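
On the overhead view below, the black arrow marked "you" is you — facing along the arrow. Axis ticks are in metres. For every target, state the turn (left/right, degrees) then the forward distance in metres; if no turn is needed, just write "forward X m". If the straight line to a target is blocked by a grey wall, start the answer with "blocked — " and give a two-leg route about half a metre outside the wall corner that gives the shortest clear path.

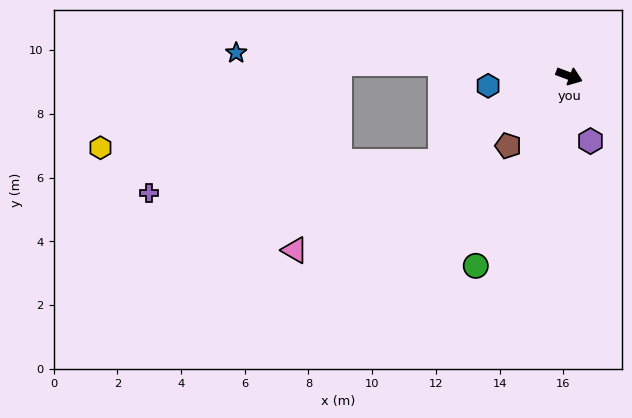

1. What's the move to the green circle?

turn right 96°, forward 6.6 m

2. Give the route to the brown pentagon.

turn right 111°, forward 2.9 m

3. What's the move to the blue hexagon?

turn right 153°, forward 2.6 m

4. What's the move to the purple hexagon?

turn right 51°, forward 2.1 m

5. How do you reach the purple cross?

blocked — turn right 125°, forward 4.8 m, then turn right 29°, forward 9.2 m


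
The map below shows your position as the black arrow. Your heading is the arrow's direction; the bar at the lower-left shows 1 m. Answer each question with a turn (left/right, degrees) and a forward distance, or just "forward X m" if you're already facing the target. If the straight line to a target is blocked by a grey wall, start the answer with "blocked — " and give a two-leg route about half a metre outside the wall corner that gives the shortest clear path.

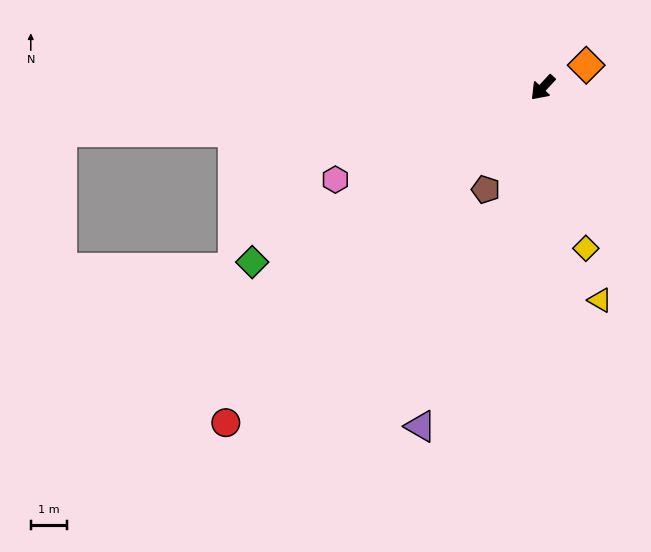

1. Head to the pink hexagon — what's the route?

turn right 23°, forward 6.3 m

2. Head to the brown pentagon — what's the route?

turn left 14°, forward 3.2 m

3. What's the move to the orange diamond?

turn left 160°, forward 1.3 m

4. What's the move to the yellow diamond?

turn left 58°, forward 4.6 m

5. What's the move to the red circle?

forward 12.7 m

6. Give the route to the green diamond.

turn right 16°, forward 9.3 m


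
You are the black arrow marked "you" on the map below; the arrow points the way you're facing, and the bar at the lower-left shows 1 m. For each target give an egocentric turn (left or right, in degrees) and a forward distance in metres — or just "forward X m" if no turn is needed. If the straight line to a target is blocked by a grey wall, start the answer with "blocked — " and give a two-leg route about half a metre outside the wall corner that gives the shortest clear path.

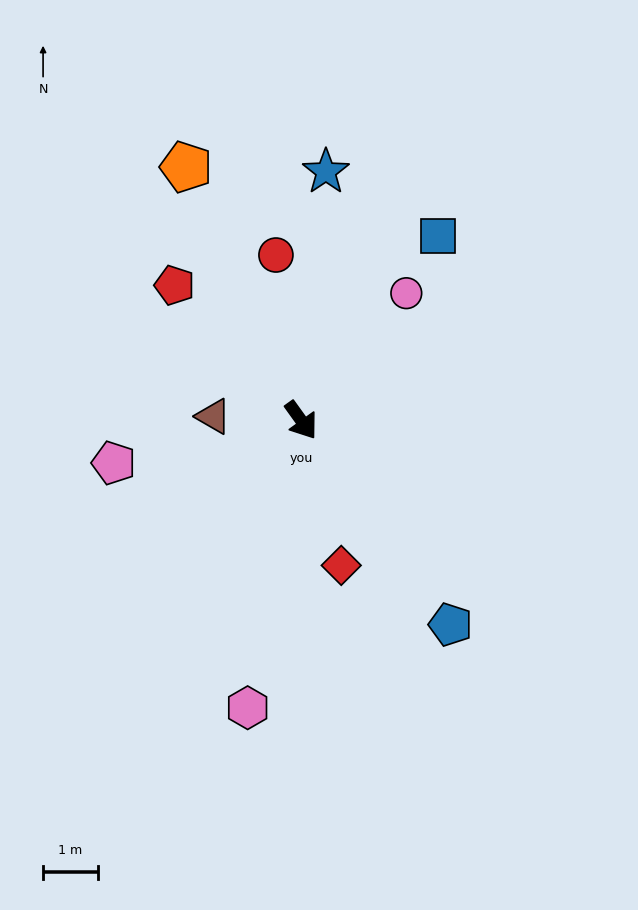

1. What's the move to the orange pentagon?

turn left 169°, forward 5.1 m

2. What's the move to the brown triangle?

turn right 128°, forward 1.6 m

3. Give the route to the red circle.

turn left 153°, forward 3.0 m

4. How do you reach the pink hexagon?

turn right 46°, forward 5.3 m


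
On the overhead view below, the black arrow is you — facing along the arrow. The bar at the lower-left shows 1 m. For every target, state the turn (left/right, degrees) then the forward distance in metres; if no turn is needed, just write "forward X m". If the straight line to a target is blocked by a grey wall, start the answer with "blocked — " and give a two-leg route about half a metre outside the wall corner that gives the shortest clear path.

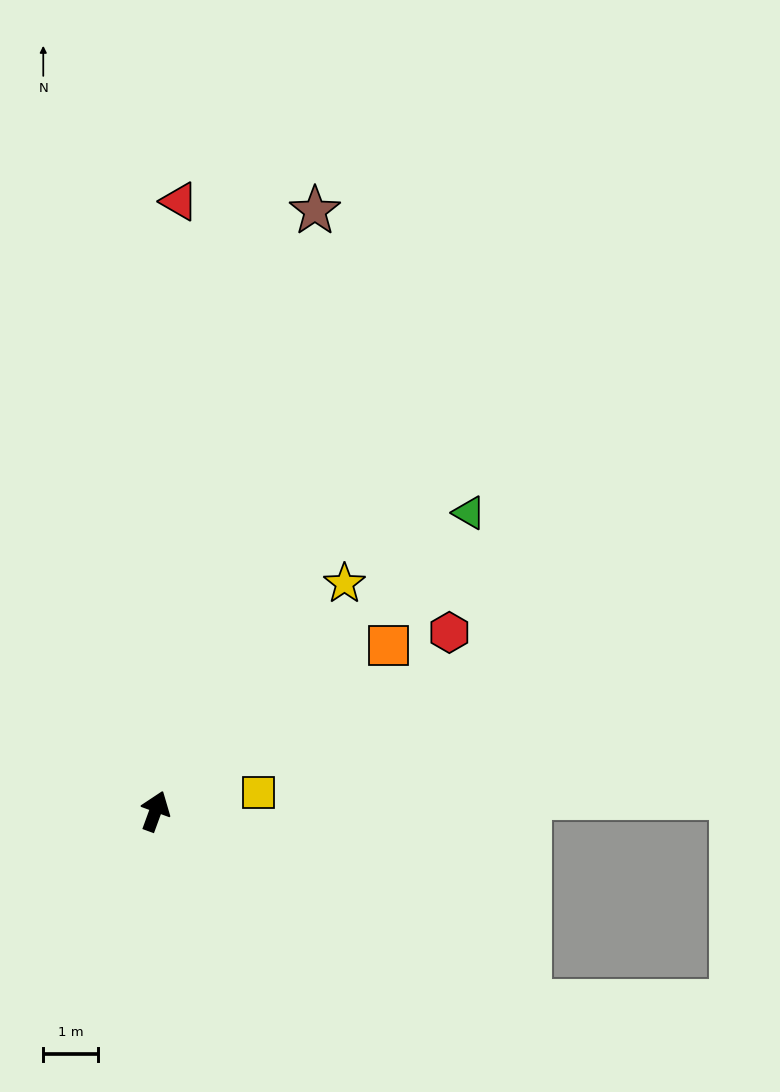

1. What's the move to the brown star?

turn left 5°, forward 11.4 m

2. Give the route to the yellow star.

turn right 20°, forward 5.4 m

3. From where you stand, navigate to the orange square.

turn right 35°, forward 5.2 m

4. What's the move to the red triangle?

turn left 18°, forward 11.2 m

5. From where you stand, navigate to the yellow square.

turn right 60°, forward 1.9 m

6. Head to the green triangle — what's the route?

turn right 26°, forward 7.9 m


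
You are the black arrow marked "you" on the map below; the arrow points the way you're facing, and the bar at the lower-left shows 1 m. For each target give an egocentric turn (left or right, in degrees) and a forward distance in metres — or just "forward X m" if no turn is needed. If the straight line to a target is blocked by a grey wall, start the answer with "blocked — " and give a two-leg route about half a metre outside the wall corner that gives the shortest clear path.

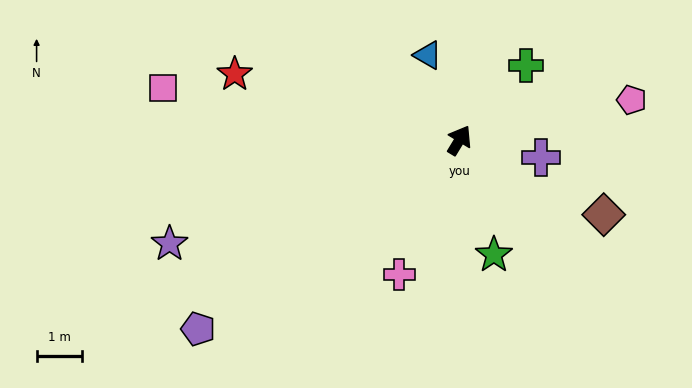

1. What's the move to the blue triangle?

turn left 52°, forward 2.0 m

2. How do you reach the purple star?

turn left 141°, forward 6.8 m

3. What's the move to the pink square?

turn left 111°, forward 6.7 m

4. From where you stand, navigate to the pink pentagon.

turn right 46°, forward 3.9 m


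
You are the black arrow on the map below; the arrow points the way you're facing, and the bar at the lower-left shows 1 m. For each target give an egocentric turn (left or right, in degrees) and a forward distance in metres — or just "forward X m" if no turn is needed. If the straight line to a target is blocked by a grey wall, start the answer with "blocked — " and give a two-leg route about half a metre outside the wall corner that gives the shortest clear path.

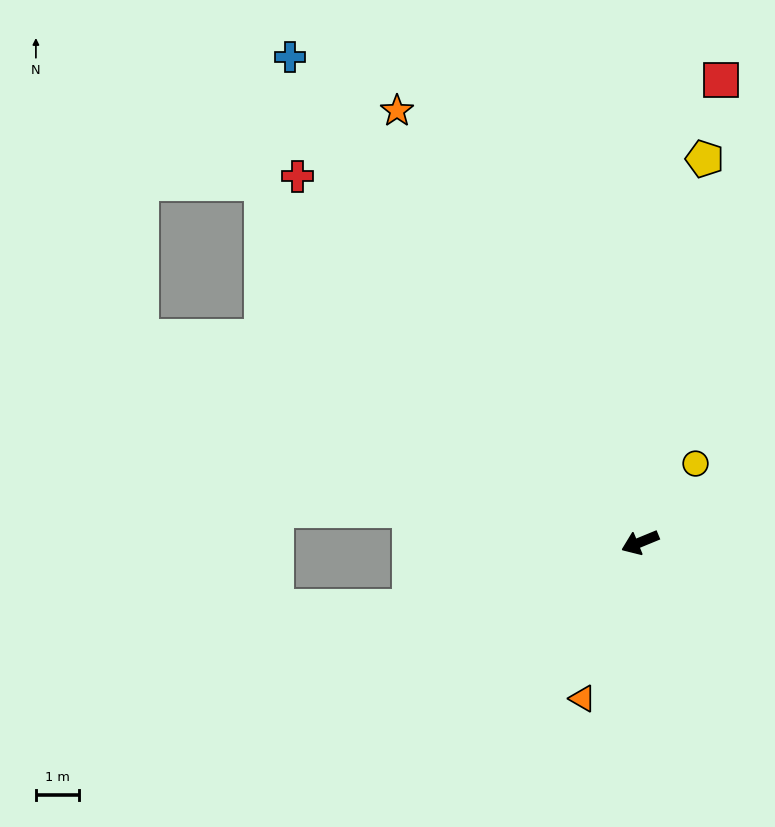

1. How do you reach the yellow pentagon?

turn right 122°, forward 9.1 m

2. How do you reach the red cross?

turn right 69°, forward 11.8 m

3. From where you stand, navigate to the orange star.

turn right 83°, forward 11.6 m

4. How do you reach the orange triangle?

turn left 47°, forward 3.9 m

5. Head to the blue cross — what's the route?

turn right 77°, forward 14.0 m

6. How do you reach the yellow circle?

turn right 147°, forward 2.3 m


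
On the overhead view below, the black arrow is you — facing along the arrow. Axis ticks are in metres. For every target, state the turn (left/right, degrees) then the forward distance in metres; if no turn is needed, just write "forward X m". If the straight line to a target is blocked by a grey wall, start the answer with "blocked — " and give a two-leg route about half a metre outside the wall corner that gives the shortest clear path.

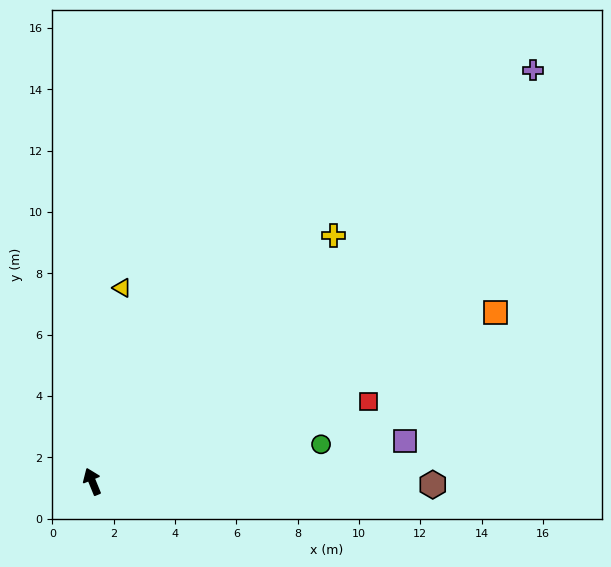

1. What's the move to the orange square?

turn right 89°, forward 14.3 m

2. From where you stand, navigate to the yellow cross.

turn right 67°, forward 11.2 m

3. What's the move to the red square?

turn right 96°, forward 9.4 m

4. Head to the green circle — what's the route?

turn right 103°, forward 7.6 m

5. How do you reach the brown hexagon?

turn right 113°, forward 11.1 m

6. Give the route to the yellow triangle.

turn right 31°, forward 6.4 m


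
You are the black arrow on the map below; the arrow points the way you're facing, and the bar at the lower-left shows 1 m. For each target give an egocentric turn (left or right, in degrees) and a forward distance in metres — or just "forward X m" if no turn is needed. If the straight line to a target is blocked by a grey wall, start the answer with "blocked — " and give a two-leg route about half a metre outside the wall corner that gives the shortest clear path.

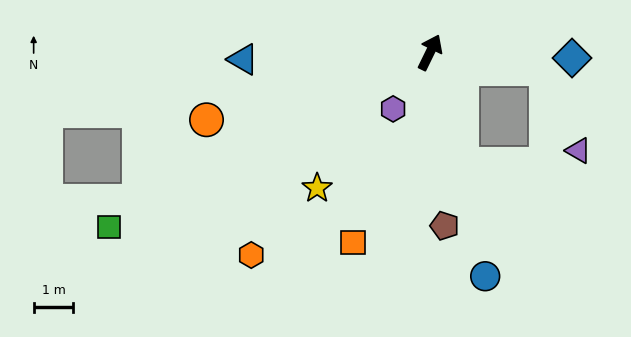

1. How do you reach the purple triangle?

blocked — turn right 72°, forward 3.0 m, then turn right 60°, forward 2.2 m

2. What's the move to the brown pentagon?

turn right 149°, forward 4.4 m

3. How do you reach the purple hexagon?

turn left 173°, forward 1.7 m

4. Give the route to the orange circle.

turn left 133°, forward 5.9 m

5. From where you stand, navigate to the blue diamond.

turn right 66°, forward 3.6 m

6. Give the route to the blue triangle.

turn left 118°, forward 4.7 m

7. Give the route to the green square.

turn left 145°, forward 9.2 m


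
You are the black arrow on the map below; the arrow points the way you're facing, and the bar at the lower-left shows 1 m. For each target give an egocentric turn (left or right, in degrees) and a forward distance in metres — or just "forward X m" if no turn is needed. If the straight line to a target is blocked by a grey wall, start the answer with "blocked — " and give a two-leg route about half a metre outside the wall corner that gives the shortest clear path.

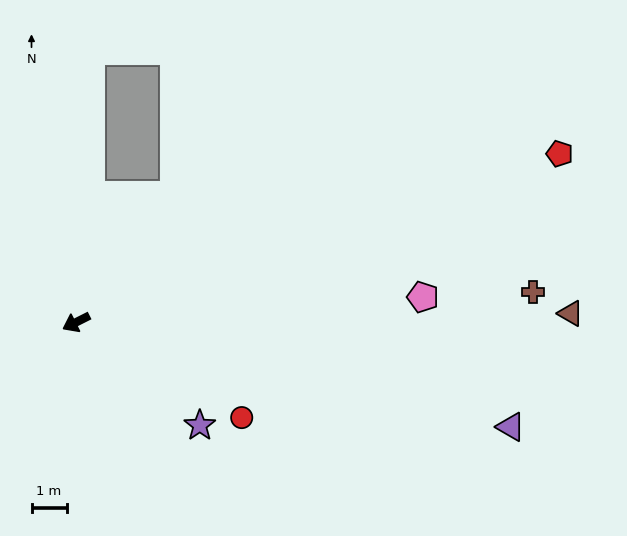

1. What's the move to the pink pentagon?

turn left 157°, forward 9.9 m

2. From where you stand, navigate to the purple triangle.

turn left 140°, forward 12.7 m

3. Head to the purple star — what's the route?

turn left 113°, forward 4.6 m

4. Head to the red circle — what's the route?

turn left 123°, forward 5.4 m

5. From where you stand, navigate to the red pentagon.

turn left 172°, forward 14.5 m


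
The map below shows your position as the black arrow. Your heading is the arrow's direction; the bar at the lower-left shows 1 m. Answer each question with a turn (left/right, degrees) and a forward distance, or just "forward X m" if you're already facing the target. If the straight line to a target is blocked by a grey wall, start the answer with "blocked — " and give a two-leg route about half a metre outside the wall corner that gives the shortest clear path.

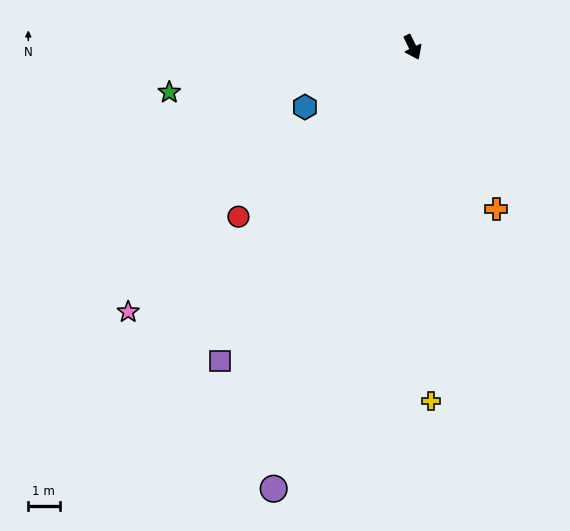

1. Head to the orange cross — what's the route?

forward 5.8 m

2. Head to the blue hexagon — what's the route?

turn right 87°, forward 3.9 m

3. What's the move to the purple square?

turn right 57°, forward 11.8 m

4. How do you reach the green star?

turn right 105°, forward 7.9 m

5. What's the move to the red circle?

turn right 72°, forward 7.8 m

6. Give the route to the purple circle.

turn right 43°, forward 14.8 m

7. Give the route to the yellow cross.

turn right 23°, forward 11.3 m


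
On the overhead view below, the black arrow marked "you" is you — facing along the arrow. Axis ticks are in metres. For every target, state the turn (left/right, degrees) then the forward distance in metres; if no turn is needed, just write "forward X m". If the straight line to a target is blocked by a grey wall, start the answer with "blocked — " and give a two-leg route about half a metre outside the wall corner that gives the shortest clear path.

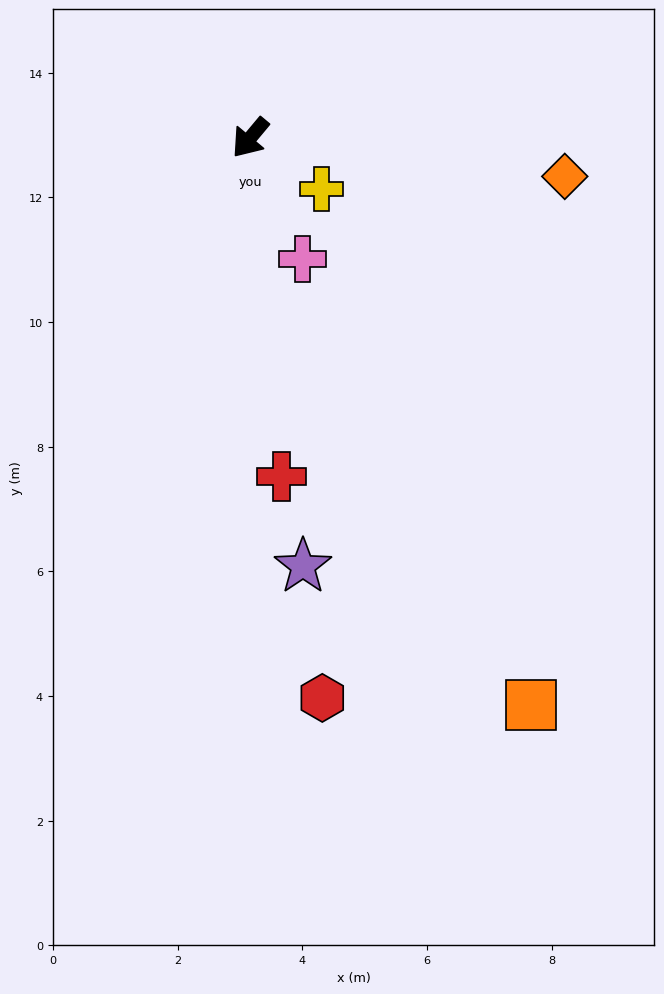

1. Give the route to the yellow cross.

turn left 94°, forward 1.4 m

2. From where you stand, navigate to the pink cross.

turn left 63°, forward 2.1 m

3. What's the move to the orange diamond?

turn left 123°, forward 5.1 m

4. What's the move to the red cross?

turn left 45°, forward 5.4 m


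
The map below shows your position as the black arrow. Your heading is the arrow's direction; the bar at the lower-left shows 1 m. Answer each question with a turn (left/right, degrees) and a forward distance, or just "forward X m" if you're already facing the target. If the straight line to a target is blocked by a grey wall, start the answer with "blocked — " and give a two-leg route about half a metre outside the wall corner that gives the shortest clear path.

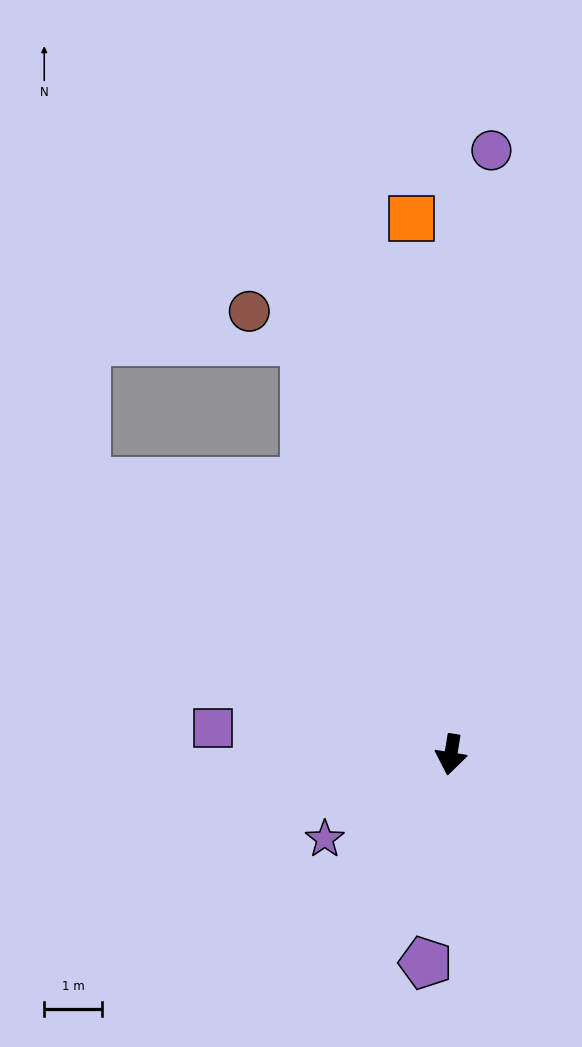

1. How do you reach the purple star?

turn right 47°, forward 2.6 m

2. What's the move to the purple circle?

turn right 175°, forward 10.4 m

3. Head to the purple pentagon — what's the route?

turn left 2°, forward 3.6 m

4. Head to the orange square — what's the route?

turn right 167°, forward 9.3 m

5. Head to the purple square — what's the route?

turn right 87°, forward 4.1 m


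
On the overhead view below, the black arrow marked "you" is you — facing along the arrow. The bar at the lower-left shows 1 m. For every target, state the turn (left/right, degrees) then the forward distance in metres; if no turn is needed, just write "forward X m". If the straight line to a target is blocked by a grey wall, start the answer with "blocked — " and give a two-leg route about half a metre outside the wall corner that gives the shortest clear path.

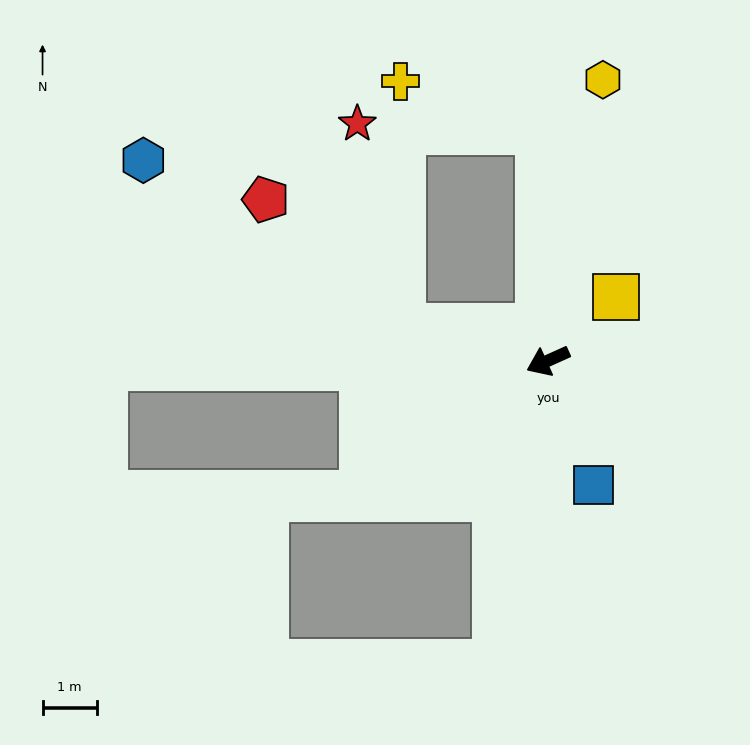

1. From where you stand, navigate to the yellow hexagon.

turn right 125°, forward 5.3 m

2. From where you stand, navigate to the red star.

blocked — turn right 37°, forward 2.8 m, then turn right 65°, forward 3.9 m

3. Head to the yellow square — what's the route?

turn right 161°, forward 1.7 m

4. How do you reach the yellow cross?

blocked — turn right 112°, forward 4.2 m, then turn left 68°, forward 2.7 m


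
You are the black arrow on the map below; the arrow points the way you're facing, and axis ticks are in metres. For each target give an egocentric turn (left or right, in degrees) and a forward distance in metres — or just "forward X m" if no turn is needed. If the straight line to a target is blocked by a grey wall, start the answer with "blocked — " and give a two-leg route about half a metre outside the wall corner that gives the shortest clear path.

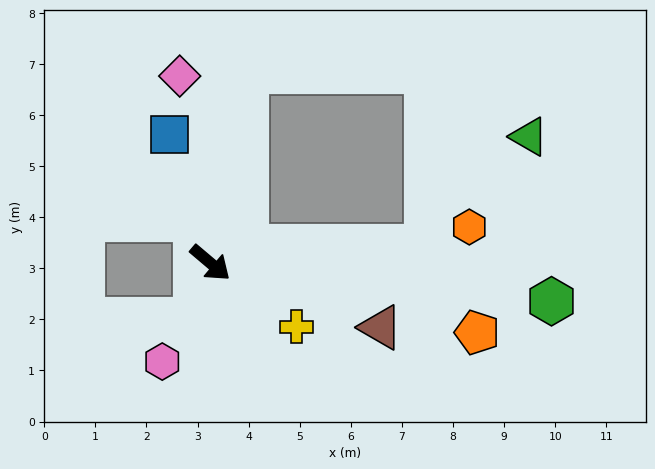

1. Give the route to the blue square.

turn left 148°, forward 2.6 m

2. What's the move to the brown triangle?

turn left 19°, forward 3.6 m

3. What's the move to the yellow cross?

turn left 4°, forward 2.1 m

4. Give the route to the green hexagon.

turn left 34°, forward 6.7 m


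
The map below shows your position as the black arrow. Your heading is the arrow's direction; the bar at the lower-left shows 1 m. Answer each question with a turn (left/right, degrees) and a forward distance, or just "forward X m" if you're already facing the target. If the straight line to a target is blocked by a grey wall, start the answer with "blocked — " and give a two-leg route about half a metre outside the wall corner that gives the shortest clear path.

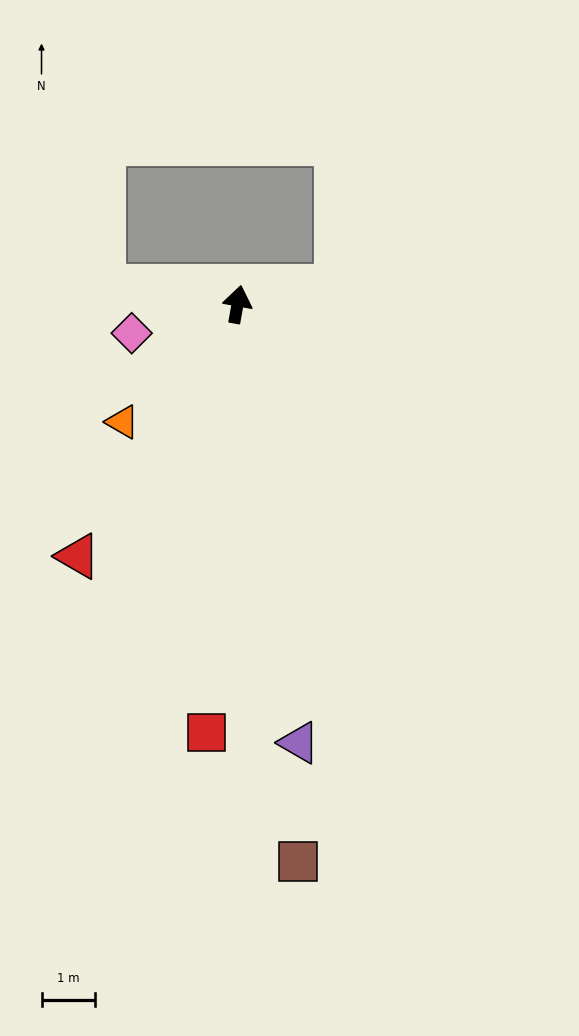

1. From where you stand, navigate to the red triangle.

turn left 158°, forward 5.6 m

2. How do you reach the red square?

turn right 174°, forward 8.0 m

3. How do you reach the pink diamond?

turn left 116°, forward 2.0 m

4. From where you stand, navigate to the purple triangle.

turn right 162°, forward 8.3 m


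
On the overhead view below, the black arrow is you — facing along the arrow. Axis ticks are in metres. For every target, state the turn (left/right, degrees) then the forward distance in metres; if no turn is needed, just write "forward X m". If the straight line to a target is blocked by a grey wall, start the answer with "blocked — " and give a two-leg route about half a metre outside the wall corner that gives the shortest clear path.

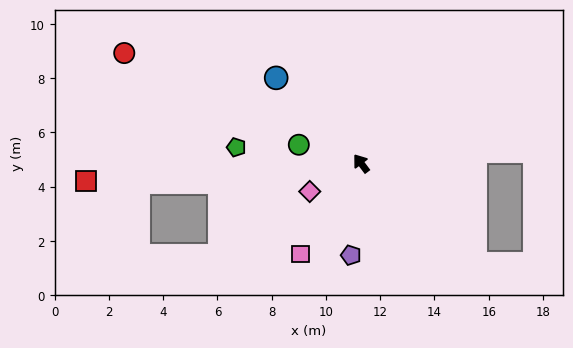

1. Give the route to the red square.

turn left 57°, forward 10.2 m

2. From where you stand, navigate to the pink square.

turn left 109°, forward 4.0 m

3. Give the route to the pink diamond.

turn left 82°, forward 2.2 m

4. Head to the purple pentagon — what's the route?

turn left 137°, forward 3.4 m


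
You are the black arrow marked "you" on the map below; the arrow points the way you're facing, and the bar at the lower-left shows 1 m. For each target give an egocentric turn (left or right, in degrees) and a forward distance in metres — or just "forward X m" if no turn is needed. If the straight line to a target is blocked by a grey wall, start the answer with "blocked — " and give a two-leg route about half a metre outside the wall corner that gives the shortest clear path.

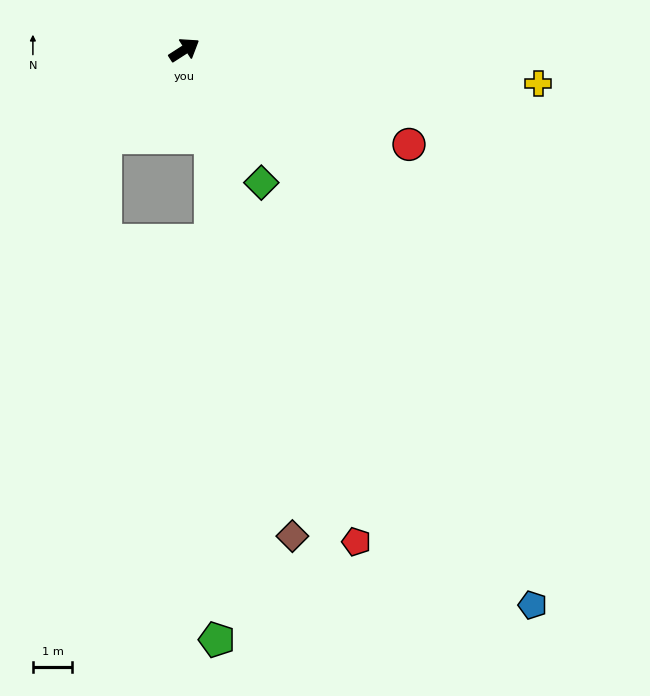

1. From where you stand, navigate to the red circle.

turn right 56°, forward 6.2 m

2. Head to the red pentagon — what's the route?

turn right 103°, forward 13.2 m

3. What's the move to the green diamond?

turn right 93°, forward 3.9 m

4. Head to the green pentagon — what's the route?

blocked — turn right 106°, forward 2.3 m, then turn right 16°, forward 12.7 m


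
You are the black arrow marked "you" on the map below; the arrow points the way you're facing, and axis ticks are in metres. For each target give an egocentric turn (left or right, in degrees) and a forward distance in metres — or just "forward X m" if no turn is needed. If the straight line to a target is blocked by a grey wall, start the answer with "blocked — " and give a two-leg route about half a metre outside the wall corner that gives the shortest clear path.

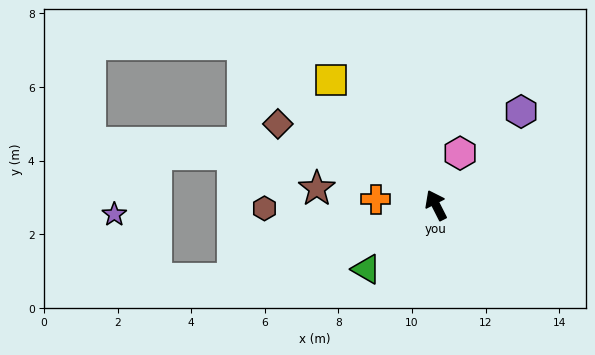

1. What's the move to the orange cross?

turn left 57°, forward 1.6 m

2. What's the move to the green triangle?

turn left 106°, forward 2.6 m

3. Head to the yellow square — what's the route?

turn left 13°, forward 4.4 m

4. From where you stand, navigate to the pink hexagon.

turn right 52°, forward 1.6 m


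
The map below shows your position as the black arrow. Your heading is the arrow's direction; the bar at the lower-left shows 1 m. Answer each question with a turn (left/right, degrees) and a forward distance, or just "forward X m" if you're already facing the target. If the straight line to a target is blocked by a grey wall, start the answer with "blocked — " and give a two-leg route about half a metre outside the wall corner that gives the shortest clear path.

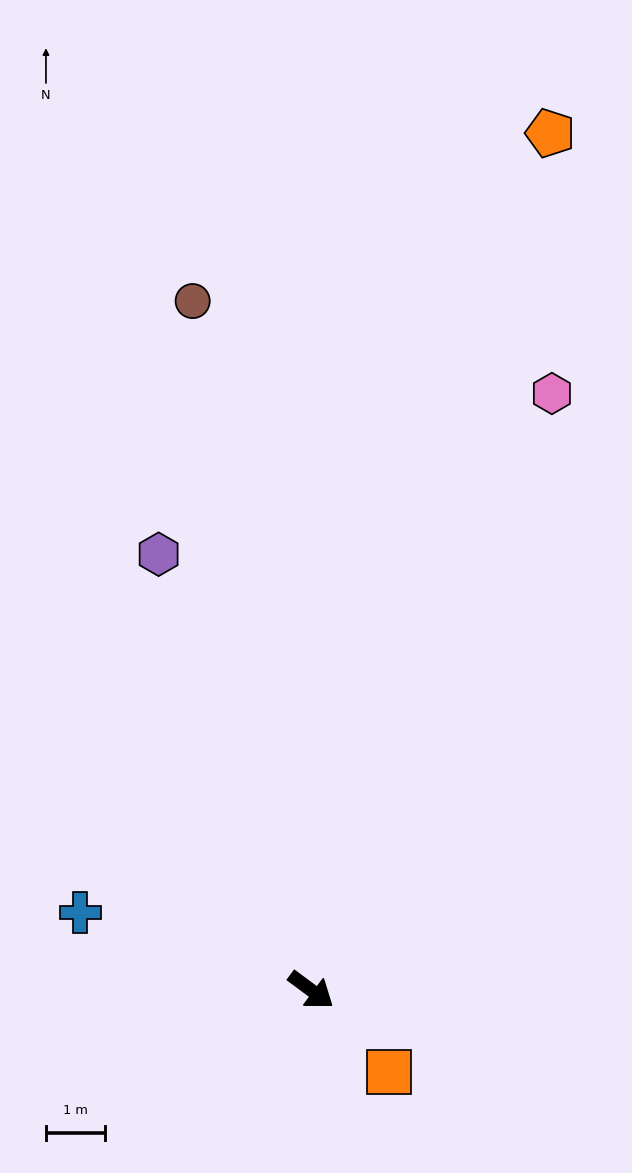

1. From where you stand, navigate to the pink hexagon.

turn left 105°, forward 10.8 m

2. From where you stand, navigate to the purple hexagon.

turn left 146°, forward 7.8 m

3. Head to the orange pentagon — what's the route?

turn left 111°, forward 15.0 m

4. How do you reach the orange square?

turn right 10°, forward 1.9 m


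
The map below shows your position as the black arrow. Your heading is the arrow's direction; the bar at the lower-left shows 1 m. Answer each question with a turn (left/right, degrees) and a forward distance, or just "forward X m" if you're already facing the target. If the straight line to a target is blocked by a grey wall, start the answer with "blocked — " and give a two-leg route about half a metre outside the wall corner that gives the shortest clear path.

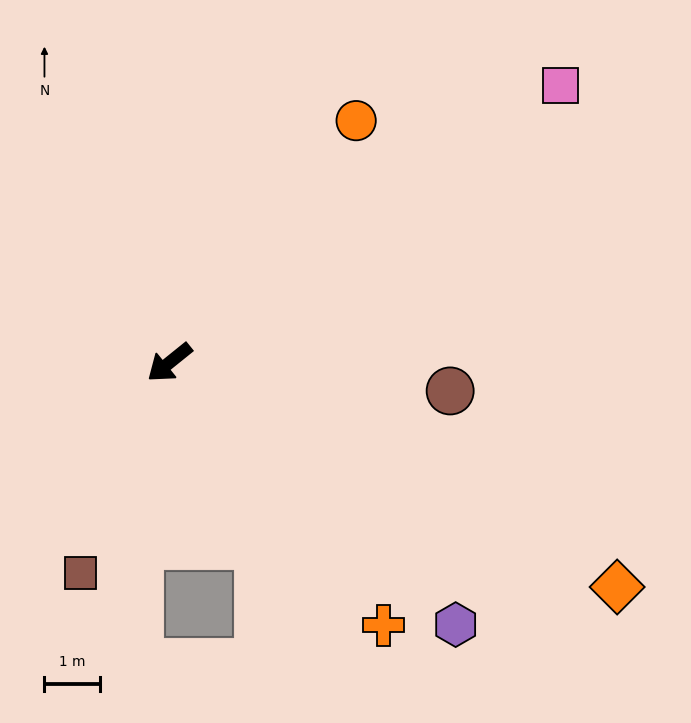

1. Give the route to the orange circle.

turn right 167°, forward 5.5 m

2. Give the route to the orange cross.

turn left 90°, forward 6.1 m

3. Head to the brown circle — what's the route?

turn left 135°, forward 5.0 m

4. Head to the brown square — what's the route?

turn left 28°, forward 4.1 m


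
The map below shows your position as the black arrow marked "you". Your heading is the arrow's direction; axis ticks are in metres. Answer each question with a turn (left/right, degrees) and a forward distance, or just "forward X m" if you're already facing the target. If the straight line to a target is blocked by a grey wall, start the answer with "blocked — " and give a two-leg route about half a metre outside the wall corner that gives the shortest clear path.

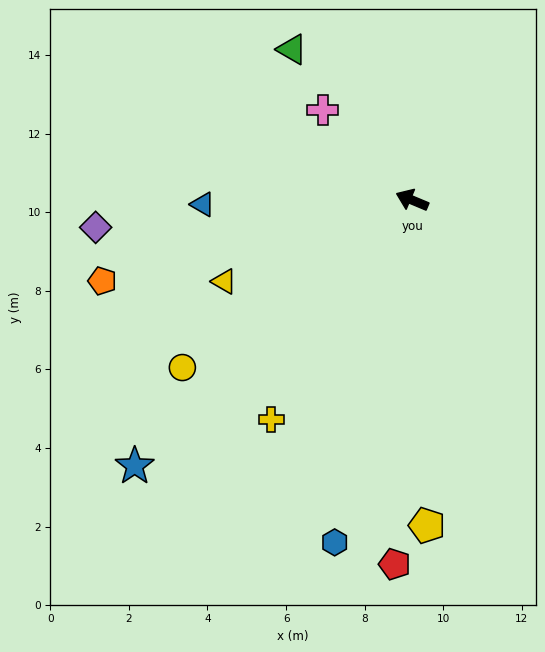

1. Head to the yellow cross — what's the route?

turn left 80°, forward 6.6 m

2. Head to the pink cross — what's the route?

turn right 23°, forward 3.2 m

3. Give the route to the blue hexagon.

turn left 100°, forward 8.9 m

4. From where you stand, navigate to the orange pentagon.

turn left 37°, forward 8.1 m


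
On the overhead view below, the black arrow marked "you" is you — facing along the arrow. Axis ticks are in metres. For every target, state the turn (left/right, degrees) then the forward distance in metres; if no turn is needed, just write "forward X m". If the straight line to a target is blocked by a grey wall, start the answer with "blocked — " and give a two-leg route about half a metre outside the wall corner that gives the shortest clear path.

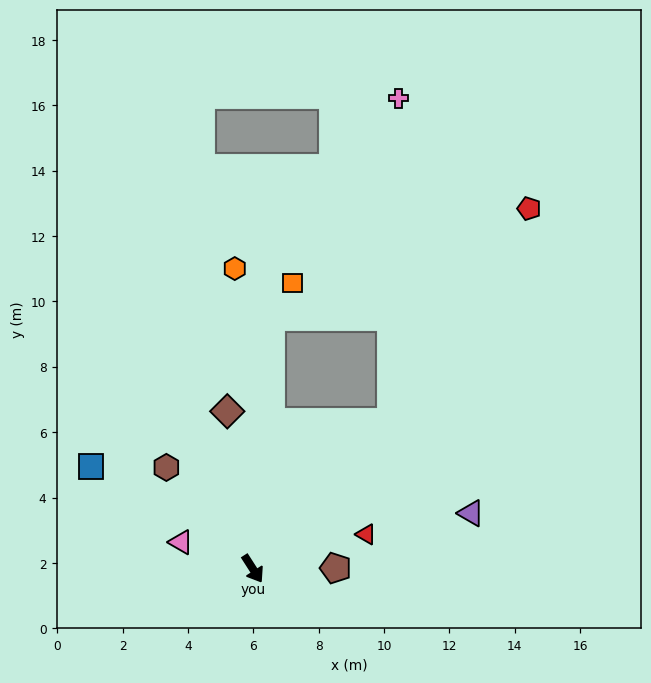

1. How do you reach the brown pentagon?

turn left 58°, forward 2.5 m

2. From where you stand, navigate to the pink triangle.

turn right 143°, forward 2.3 m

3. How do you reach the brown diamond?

turn left 157°, forward 4.9 m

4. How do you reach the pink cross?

blocked — turn left 104°, forward 6.2 m, then turn left 42°, forward 9.9 m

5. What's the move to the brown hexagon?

turn right 172°, forward 4.1 m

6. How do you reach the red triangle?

turn left 74°, forward 3.6 m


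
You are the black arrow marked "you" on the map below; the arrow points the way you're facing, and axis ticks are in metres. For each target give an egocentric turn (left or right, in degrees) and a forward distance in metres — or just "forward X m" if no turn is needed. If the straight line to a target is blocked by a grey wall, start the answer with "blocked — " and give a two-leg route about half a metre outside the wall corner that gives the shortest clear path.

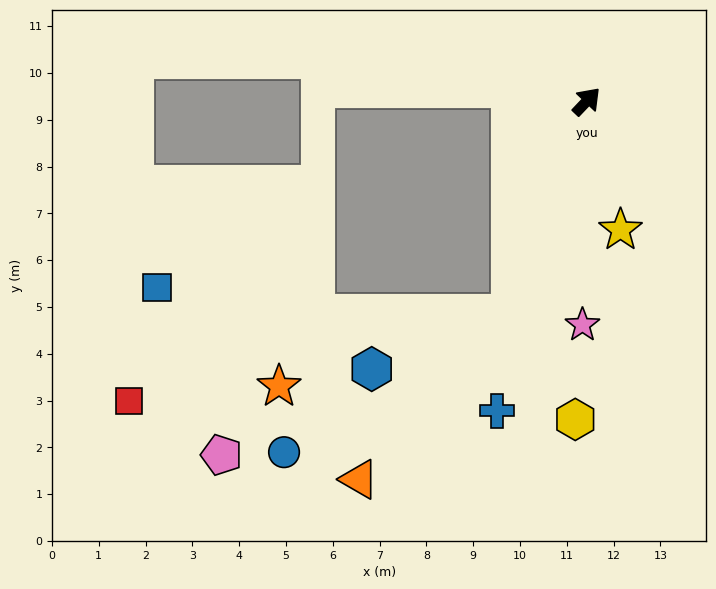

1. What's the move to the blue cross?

turn right 153°, forward 6.9 m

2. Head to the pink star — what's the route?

turn right 138°, forward 4.8 m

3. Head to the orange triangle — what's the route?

blocked — turn right 156°, forward 4.8 m, then turn right 23°, forward 4.8 m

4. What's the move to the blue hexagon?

blocked — turn right 156°, forward 4.8 m, then turn right 49°, forward 3.2 m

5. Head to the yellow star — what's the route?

turn right 122°, forward 2.8 m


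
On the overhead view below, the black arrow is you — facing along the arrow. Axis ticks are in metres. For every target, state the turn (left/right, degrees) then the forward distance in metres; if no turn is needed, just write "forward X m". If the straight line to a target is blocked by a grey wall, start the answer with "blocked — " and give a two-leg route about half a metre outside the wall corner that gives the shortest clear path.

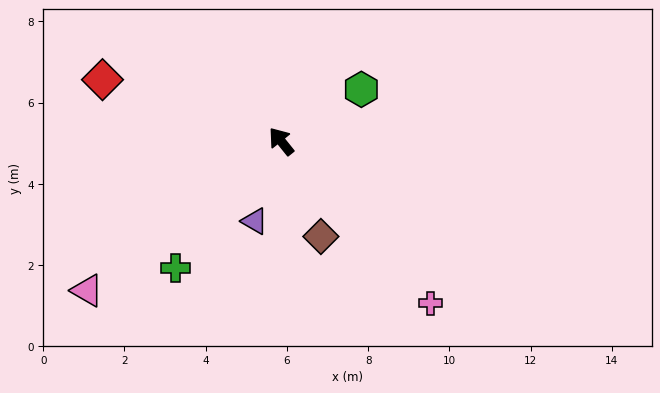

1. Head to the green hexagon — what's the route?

turn right 96°, forward 2.4 m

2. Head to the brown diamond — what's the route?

turn left 164°, forward 2.5 m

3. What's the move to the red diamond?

turn left 32°, forward 4.7 m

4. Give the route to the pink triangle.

turn left 89°, forward 6.0 m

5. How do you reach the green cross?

turn left 101°, forward 4.1 m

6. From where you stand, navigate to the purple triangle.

turn left 123°, forward 2.1 m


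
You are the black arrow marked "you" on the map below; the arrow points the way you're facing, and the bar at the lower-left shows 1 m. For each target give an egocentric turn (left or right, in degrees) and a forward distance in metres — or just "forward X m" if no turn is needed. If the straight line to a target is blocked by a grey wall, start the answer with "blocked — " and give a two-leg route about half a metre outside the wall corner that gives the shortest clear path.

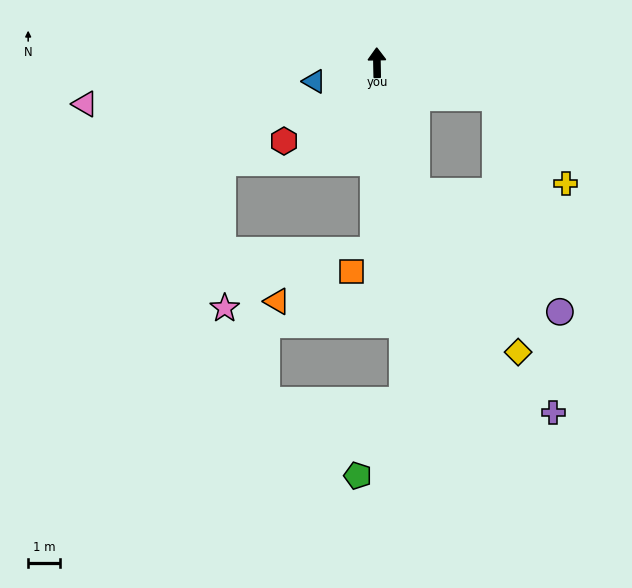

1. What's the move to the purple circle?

blocked — turn right 164°, forward 4.3 m, then turn left 33°, forward 5.9 m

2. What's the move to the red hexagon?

turn left 129°, forward 3.9 m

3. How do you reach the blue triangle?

turn left 106°, forward 2.1 m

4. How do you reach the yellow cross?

blocked — turn right 107°, forward 3.9 m, then turn right 34°, forward 3.5 m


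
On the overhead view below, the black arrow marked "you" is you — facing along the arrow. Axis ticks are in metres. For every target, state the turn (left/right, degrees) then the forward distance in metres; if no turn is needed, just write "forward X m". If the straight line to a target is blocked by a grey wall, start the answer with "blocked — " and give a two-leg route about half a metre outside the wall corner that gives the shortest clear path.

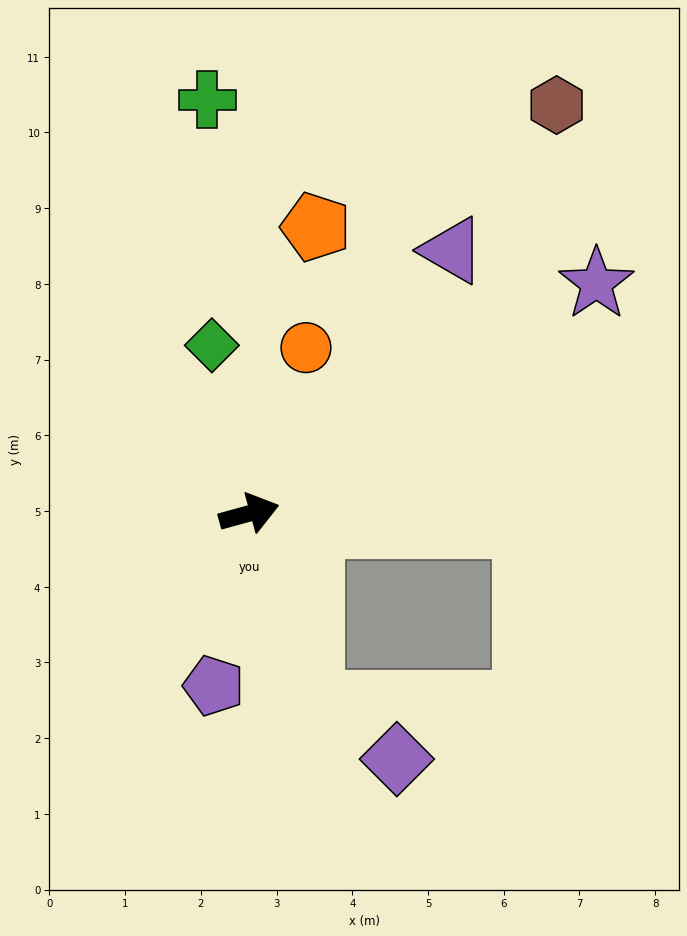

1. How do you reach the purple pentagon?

turn right 117°, forward 2.3 m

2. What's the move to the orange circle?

turn left 56°, forward 2.3 m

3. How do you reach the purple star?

turn left 18°, forward 5.5 m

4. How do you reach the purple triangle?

turn left 37°, forward 4.4 m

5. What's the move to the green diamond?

turn left 87°, forward 2.3 m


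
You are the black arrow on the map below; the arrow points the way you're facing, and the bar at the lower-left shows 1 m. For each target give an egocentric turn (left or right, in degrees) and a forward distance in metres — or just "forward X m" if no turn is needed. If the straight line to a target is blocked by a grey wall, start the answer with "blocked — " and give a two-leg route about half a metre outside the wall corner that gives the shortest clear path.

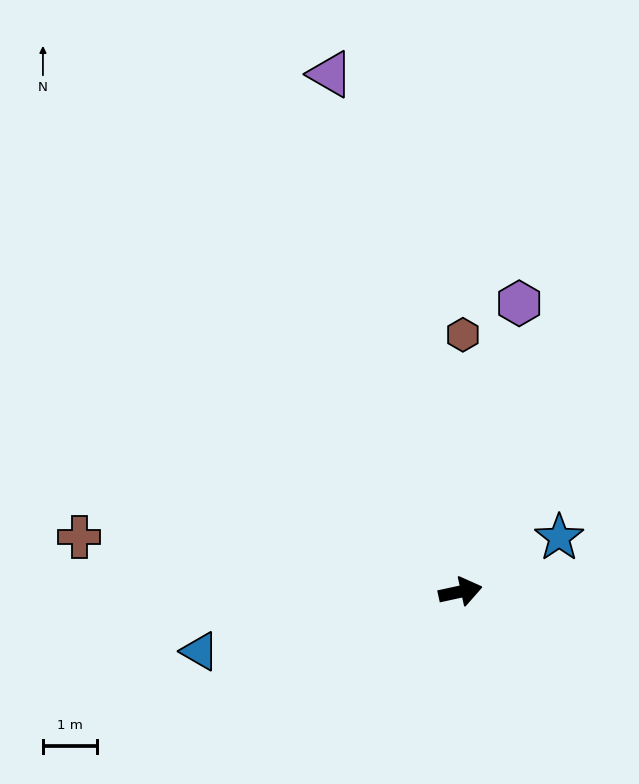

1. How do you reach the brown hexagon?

turn left 77°, forward 4.8 m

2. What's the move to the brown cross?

turn left 160°, forward 7.2 m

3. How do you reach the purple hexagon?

turn left 66°, forward 5.5 m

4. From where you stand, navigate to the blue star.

turn left 16°, forward 2.1 m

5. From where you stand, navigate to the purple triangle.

turn left 92°, forward 9.9 m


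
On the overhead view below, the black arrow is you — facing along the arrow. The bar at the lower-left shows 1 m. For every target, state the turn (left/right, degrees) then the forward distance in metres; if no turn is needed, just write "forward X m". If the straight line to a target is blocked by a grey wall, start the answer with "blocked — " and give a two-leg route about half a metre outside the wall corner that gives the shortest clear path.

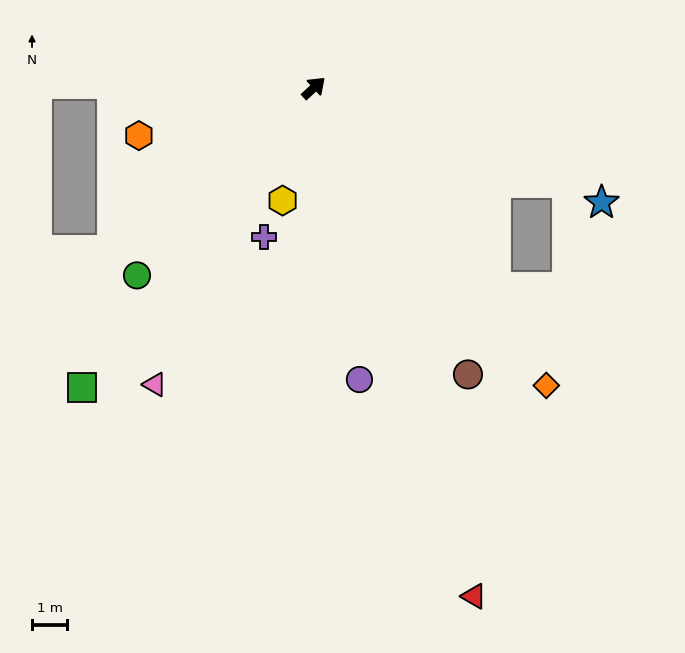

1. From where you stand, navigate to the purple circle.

turn right 124°, forward 8.3 m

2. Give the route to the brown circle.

turn right 104°, forward 9.2 m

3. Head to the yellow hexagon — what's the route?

turn right 148°, forward 3.3 m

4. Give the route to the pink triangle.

turn right 161°, forward 9.5 m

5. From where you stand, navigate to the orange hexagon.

turn left 153°, forward 5.1 m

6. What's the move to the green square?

turn right 170°, forward 10.7 m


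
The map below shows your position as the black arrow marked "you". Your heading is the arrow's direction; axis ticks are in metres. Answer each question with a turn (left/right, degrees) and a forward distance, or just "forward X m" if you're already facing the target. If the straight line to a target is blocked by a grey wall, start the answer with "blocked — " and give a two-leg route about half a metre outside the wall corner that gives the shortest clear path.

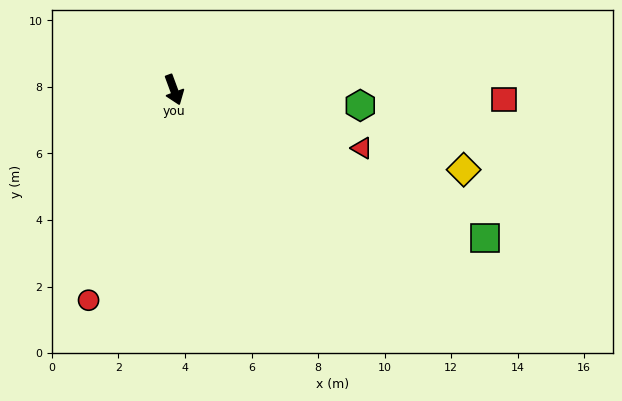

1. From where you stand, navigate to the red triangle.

turn left 52°, forward 5.9 m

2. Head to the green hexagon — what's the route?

turn left 65°, forward 5.6 m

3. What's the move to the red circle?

turn right 42°, forward 6.8 m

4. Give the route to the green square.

turn left 44°, forward 10.4 m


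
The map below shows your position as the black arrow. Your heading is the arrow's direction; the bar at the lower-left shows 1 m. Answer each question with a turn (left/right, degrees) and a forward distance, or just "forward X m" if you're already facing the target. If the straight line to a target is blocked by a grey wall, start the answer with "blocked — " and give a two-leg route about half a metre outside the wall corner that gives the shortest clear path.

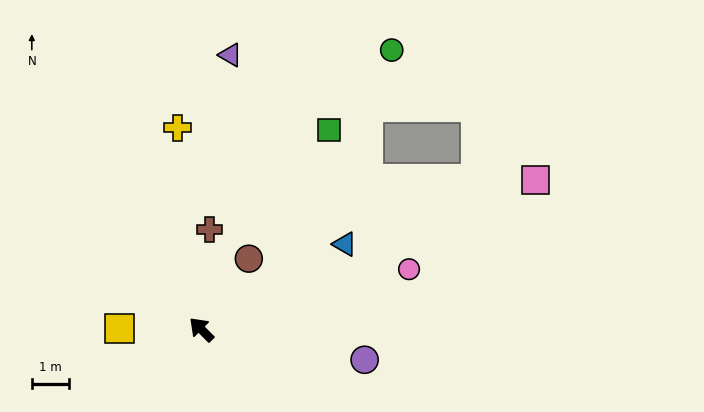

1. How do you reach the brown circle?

turn right 79°, forward 2.3 m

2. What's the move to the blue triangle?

turn right 104°, forward 4.5 m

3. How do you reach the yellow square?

turn left 44°, forward 2.2 m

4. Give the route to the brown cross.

turn right 50°, forward 2.7 m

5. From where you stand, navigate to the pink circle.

turn right 119°, forward 5.8 m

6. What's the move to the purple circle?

turn right 146°, forward 4.4 m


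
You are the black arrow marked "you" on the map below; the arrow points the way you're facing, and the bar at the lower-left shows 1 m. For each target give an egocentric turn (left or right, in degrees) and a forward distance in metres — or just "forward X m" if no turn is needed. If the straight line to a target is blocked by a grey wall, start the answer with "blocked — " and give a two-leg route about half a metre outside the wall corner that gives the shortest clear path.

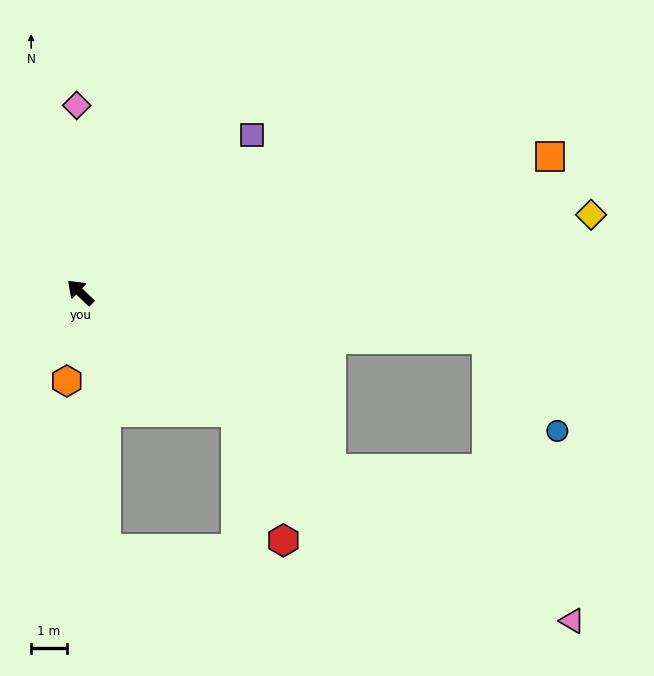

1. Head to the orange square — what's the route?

turn right 120°, forward 13.6 m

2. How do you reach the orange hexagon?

turn left 125°, forward 2.5 m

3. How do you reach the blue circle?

blocked — turn right 143°, forward 11.4 m, then turn right 46°, forward 3.2 m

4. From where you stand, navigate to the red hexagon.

blocked — turn right 174°, forward 5.5 m, then turn right 32°, forward 3.8 m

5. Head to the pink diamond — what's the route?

turn right 45°, forward 5.2 m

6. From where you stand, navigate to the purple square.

turn right 94°, forward 6.5 m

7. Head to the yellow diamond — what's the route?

turn right 128°, forward 14.4 m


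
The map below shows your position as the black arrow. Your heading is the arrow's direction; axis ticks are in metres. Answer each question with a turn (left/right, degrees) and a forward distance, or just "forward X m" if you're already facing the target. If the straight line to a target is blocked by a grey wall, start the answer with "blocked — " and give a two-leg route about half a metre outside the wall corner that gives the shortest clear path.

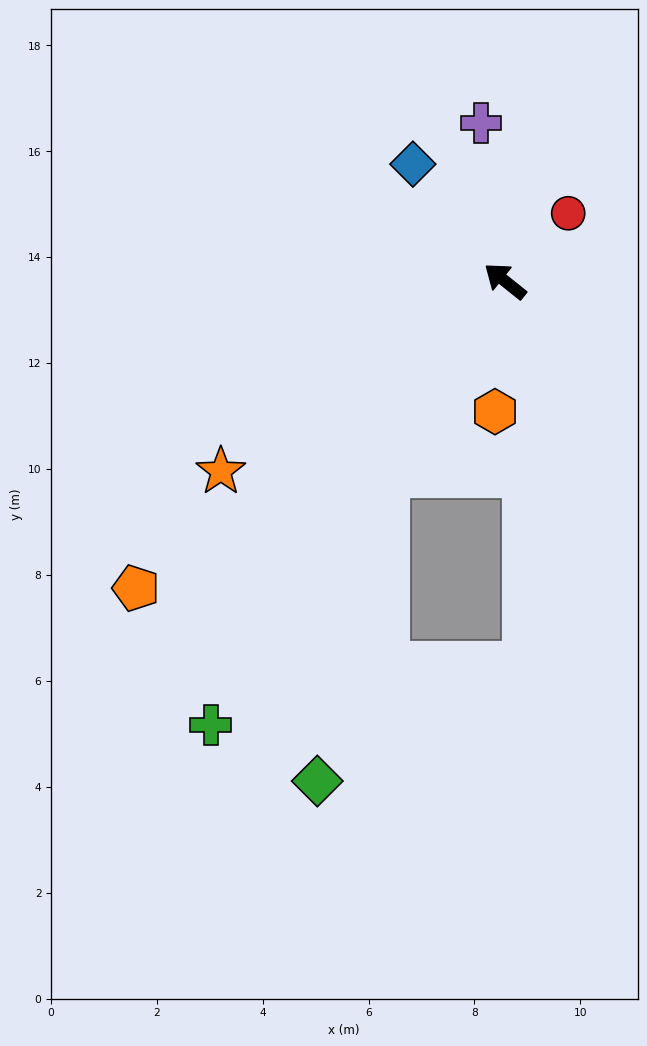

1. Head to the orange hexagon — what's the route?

turn left 124°, forward 2.5 m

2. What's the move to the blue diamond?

turn right 13°, forward 2.8 m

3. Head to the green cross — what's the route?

turn left 95°, forward 10.1 m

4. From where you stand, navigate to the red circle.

turn right 94°, forward 1.8 m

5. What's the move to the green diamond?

blocked — turn left 97°, forward 4.3 m, then turn left 19°, forward 5.9 m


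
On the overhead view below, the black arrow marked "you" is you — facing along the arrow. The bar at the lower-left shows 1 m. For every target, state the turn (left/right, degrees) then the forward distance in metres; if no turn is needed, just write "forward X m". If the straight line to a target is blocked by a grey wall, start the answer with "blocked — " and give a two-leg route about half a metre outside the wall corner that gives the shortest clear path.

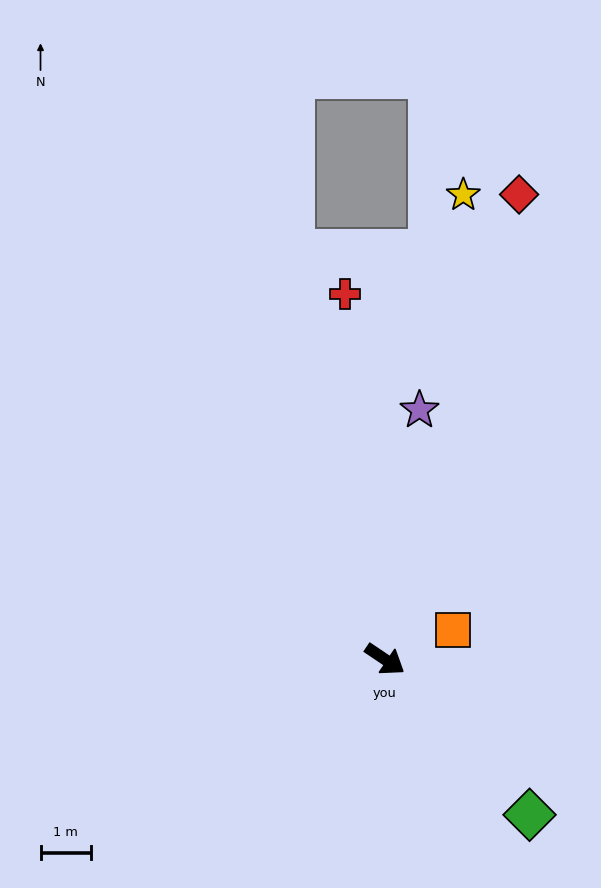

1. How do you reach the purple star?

turn left 116°, forward 5.0 m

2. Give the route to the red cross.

turn left 130°, forward 7.3 m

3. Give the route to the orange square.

turn left 57°, forward 1.5 m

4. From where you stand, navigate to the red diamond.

turn left 108°, forward 9.6 m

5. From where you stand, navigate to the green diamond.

turn right 13°, forward 4.2 m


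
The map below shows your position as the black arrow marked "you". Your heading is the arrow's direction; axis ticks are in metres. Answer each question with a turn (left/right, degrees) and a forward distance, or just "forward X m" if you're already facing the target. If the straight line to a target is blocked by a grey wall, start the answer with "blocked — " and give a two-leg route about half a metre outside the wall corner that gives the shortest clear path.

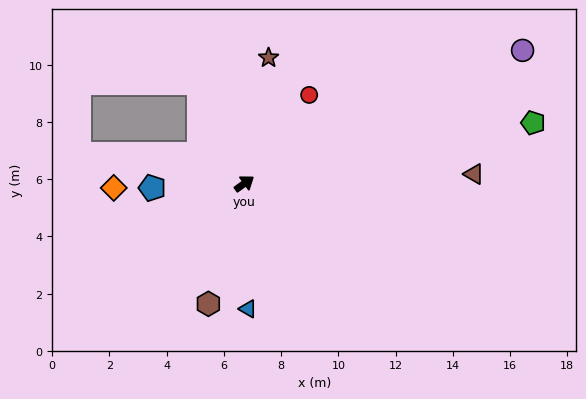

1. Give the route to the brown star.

turn left 43°, forward 4.5 m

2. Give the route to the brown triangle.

turn right 33°, forward 8.0 m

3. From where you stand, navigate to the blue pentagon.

turn left 147°, forward 3.2 m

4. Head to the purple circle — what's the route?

turn right 10°, forward 10.8 m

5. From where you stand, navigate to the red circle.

turn left 18°, forward 3.8 m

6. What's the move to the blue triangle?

turn right 124°, forward 4.4 m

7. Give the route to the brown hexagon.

turn right 142°, forward 4.4 m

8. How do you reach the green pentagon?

turn right 24°, forward 10.3 m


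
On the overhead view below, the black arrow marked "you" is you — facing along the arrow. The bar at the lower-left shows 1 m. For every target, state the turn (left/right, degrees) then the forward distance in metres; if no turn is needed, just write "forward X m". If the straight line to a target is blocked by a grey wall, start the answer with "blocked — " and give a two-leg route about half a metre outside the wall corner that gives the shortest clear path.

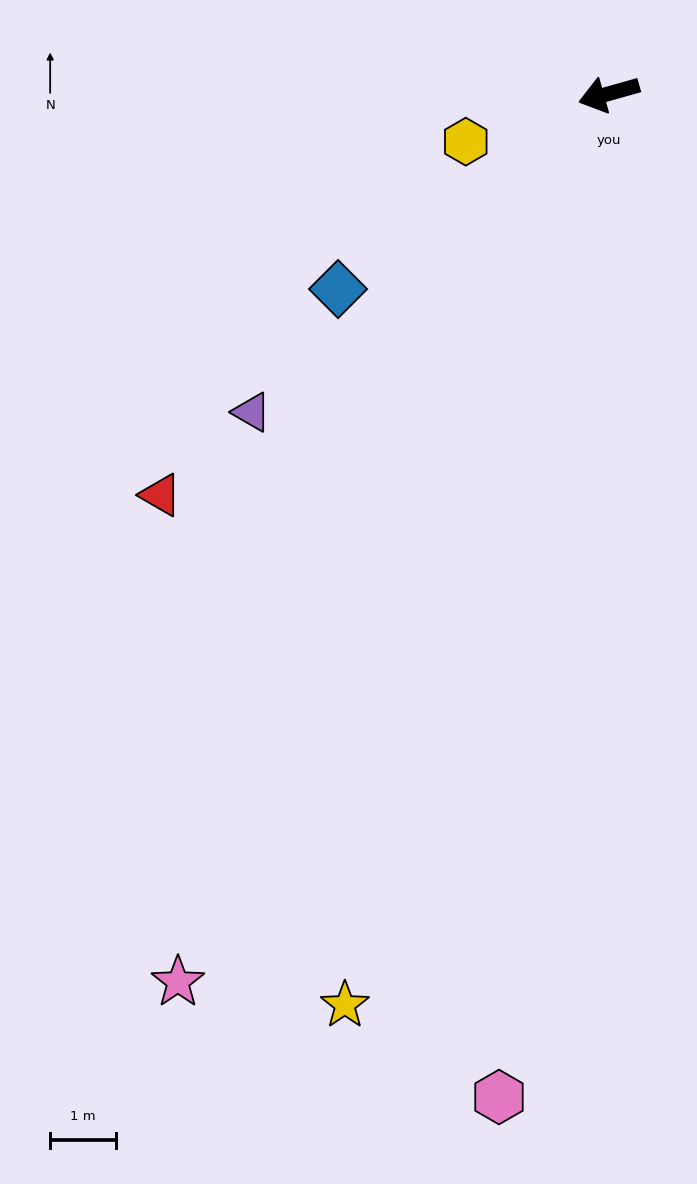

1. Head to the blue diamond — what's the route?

turn left 20°, forward 5.1 m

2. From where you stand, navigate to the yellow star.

turn left 58°, forward 14.4 m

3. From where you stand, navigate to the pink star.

turn left 48°, forward 15.0 m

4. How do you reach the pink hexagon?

turn left 68°, forward 15.3 m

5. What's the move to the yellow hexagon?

turn left 3°, forward 2.3 m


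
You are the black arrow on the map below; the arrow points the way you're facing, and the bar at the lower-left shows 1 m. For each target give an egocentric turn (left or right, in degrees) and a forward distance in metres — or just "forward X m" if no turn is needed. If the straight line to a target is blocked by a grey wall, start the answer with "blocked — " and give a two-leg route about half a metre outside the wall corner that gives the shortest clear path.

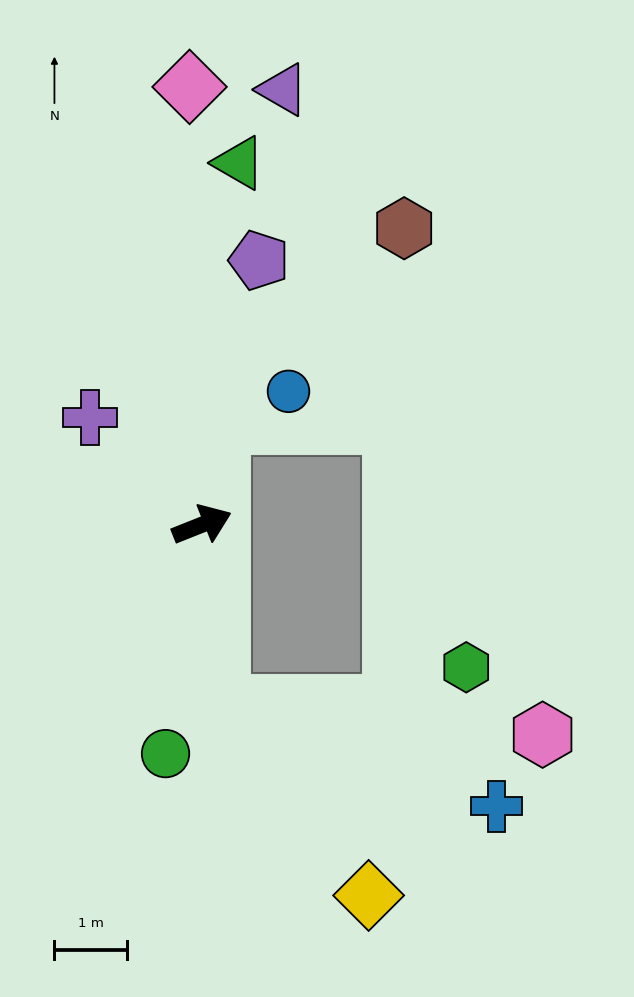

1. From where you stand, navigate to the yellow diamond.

blocked — turn right 106°, forward 2.5 m, then turn left 32°, forward 3.3 m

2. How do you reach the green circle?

turn right 121°, forward 3.2 m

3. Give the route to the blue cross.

blocked — turn right 106°, forward 2.5 m, then turn left 64°, forward 4.0 m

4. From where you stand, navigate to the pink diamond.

turn left 70°, forward 6.0 m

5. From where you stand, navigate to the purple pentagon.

turn left 56°, forward 3.7 m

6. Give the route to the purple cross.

turn left 115°, forward 2.1 m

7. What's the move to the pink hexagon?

blocked — turn right 106°, forward 2.5 m, then turn left 79°, forward 4.5 m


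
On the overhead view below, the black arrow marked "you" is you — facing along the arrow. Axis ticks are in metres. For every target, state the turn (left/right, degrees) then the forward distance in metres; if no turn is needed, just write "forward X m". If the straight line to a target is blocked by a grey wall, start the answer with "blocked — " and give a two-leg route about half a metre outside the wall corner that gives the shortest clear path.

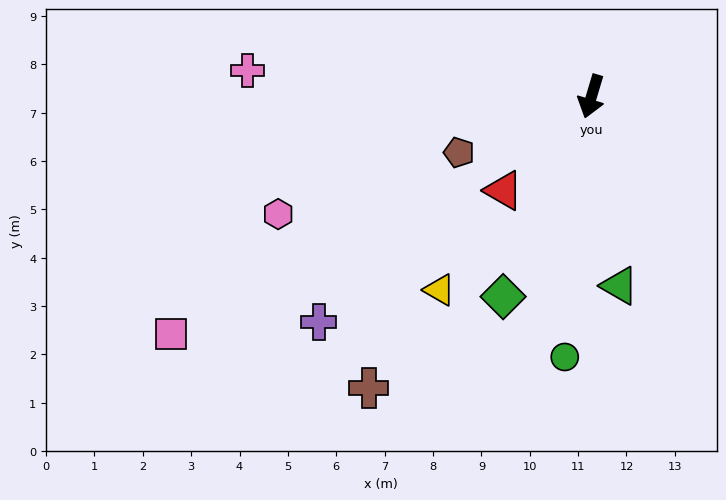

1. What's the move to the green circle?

turn left 11°, forward 5.4 m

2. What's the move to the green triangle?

turn left 25°, forward 4.0 m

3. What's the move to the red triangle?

turn right 26°, forward 2.7 m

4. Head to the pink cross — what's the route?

turn right 78°, forward 7.1 m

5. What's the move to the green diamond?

turn right 7°, forward 4.5 m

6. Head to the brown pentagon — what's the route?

turn right 50°, forward 3.0 m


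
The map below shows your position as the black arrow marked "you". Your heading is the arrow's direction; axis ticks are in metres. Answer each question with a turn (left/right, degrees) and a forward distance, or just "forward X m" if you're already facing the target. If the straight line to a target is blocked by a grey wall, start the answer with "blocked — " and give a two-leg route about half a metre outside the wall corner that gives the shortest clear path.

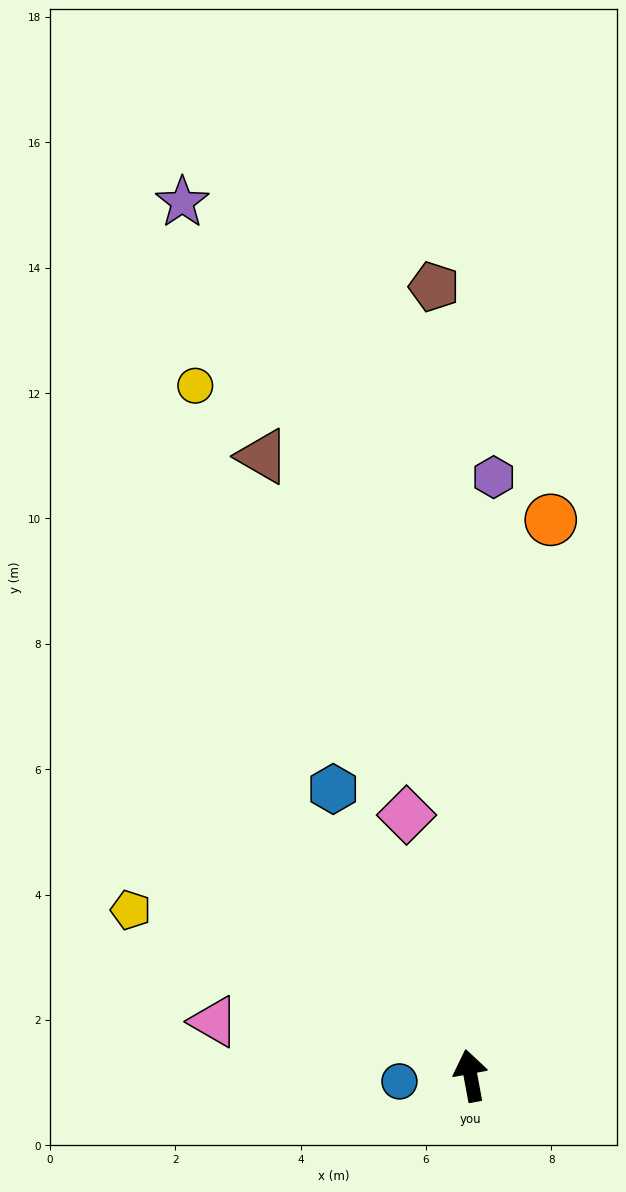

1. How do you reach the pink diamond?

turn left 3°, forward 4.3 m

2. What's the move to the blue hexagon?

turn left 15°, forward 5.1 m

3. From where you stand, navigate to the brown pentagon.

turn right 8°, forward 12.6 m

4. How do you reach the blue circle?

turn left 84°, forward 1.1 m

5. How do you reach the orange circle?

turn right 19°, forward 9.0 m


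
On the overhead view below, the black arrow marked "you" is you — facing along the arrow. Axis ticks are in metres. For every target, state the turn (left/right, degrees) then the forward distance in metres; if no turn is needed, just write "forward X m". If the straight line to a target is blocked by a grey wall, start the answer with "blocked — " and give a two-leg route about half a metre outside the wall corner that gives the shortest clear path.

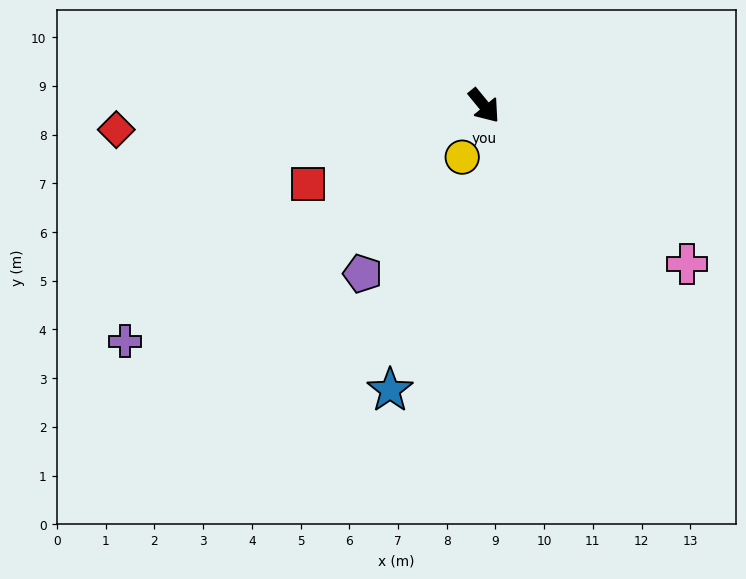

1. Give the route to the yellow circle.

turn right 62°, forward 1.1 m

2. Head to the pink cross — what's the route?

turn left 13°, forward 5.3 m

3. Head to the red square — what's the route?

turn right 106°, forward 4.0 m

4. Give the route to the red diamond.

turn right 126°, forward 7.6 m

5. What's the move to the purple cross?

turn right 96°, forward 8.8 m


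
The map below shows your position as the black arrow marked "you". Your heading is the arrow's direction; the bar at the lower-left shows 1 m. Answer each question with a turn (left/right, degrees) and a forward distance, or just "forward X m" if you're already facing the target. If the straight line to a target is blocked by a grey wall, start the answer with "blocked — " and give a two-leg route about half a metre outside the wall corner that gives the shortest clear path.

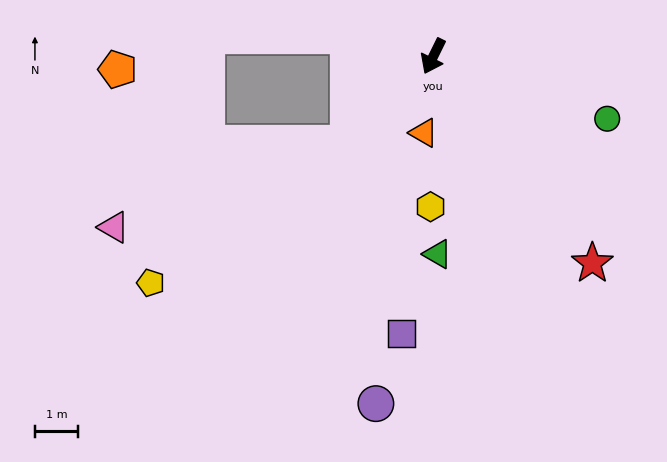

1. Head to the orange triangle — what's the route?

turn left 19°, forward 1.8 m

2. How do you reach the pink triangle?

blocked — turn right 18°, forward 2.8 m, then turn right 26°, forward 5.7 m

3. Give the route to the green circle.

turn left 96°, forward 4.3 m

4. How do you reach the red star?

turn left 64°, forward 6.0 m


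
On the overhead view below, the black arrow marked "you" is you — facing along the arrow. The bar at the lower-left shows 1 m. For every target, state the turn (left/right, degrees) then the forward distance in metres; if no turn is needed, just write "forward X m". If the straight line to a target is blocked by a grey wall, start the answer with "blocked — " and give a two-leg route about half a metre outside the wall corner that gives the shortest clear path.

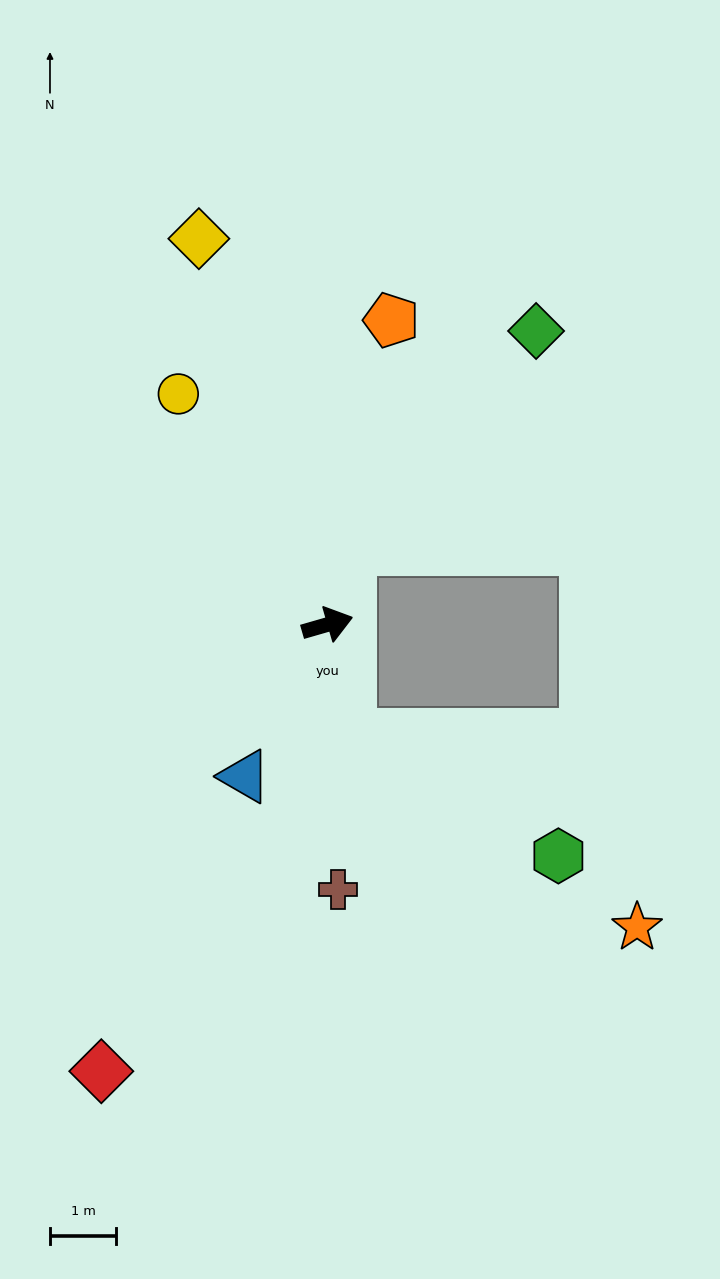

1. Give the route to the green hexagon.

blocked — turn right 96°, forward 1.7 m, then turn left 50°, forward 3.7 m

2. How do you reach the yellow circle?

turn left 107°, forward 4.2 m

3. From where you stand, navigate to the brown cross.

turn right 104°, forward 4.0 m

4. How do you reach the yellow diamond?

turn left 92°, forward 6.2 m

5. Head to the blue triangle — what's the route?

turn right 135°, forward 2.6 m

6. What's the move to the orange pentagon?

turn left 62°, forward 4.7 m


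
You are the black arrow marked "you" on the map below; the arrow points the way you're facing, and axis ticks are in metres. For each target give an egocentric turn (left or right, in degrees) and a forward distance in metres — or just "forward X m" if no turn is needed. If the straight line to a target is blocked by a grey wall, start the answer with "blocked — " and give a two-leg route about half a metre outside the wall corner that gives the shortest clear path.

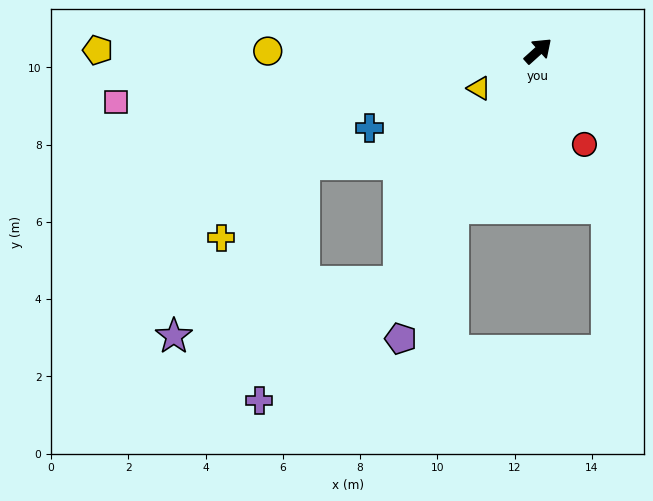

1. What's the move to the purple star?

blocked — turn right 163°, forward 7.0 m, then turn right 45°, forward 6.0 m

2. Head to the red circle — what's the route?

turn right 106°, forward 2.7 m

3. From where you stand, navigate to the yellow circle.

turn left 138°, forward 7.0 m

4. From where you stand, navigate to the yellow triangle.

turn left 170°, forward 1.8 m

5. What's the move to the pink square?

turn left 145°, forward 11.0 m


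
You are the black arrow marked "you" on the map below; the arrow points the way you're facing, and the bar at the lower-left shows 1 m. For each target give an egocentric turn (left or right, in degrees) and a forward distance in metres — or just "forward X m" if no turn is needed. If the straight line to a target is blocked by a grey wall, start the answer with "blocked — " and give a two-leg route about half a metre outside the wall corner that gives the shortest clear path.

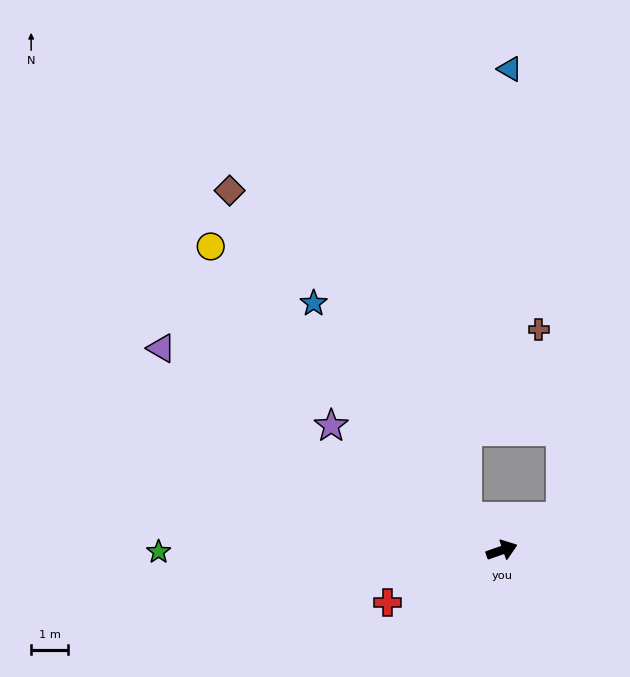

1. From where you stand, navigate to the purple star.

turn left 125°, forward 5.7 m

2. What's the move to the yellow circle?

turn left 115°, forward 11.4 m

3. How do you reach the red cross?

turn right 175°, forward 3.4 m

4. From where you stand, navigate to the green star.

turn left 161°, forward 9.3 m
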